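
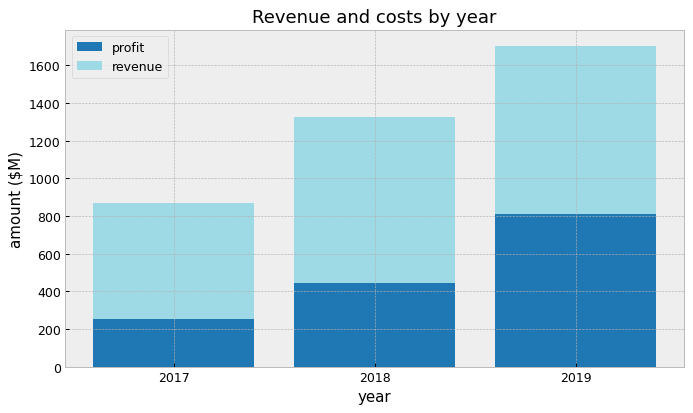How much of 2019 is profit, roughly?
profit top ≈ 800, bottom ≈ 0; segment ≈ 800.

≈ 800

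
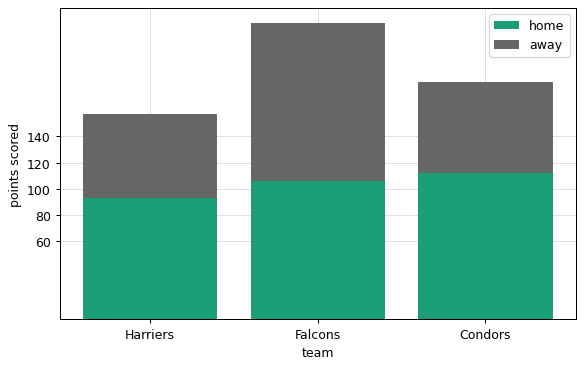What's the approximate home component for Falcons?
home top ≈ 100, bottom ≈ 0; segment ≈ 100.

≈ 100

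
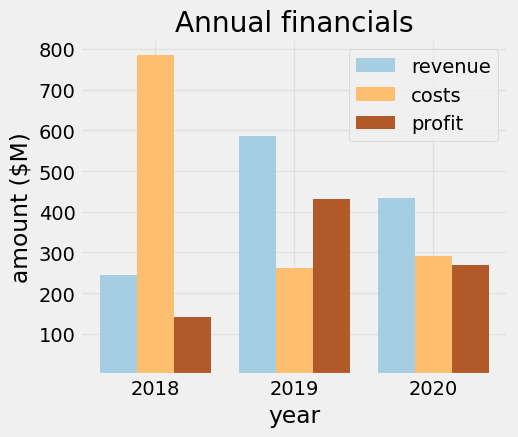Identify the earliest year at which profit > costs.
2018: profit ≈ 100 vs costs ≈ 800 (not yet); 2019: profit ≈ 400 vs costs ≈ 300 (first crossover).

2019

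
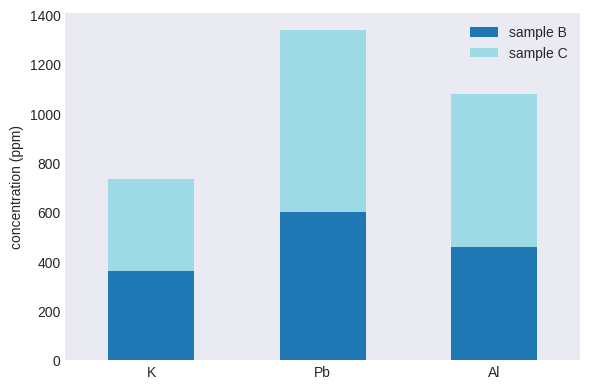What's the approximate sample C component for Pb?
sample C top ≈ 1400, bottom ≈ 600; segment ≈ 800.

≈ 800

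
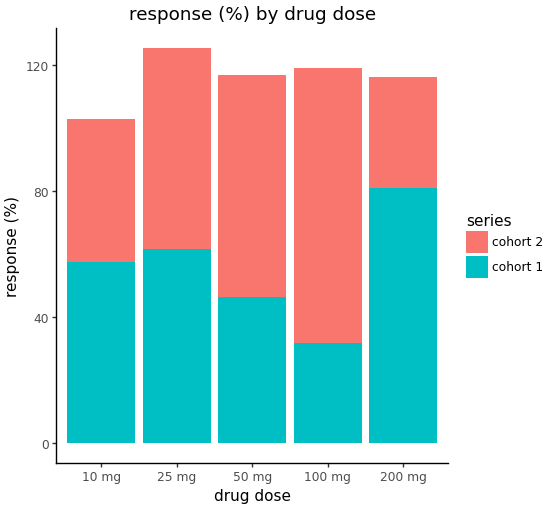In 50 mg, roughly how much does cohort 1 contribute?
≈ 40

cohort 1 top ≈ 40, bottom ≈ 0; segment ≈ 40.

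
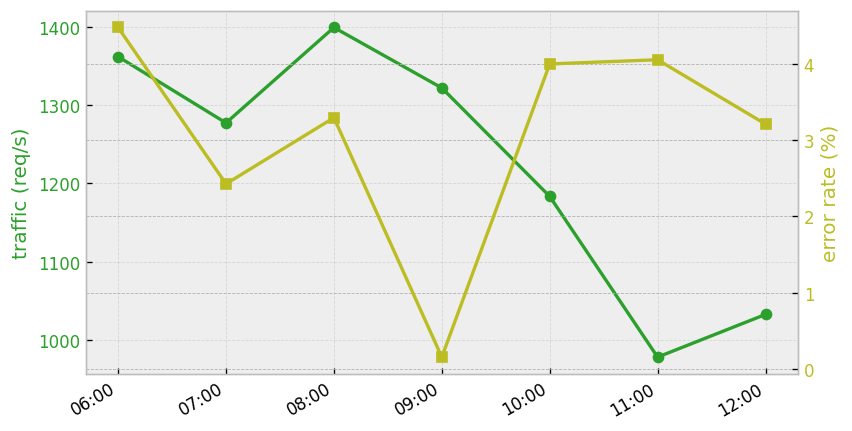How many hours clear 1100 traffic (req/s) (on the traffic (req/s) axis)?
5

Above 1100: 06:00, 07:00, 08:00, 09:00, 10:00.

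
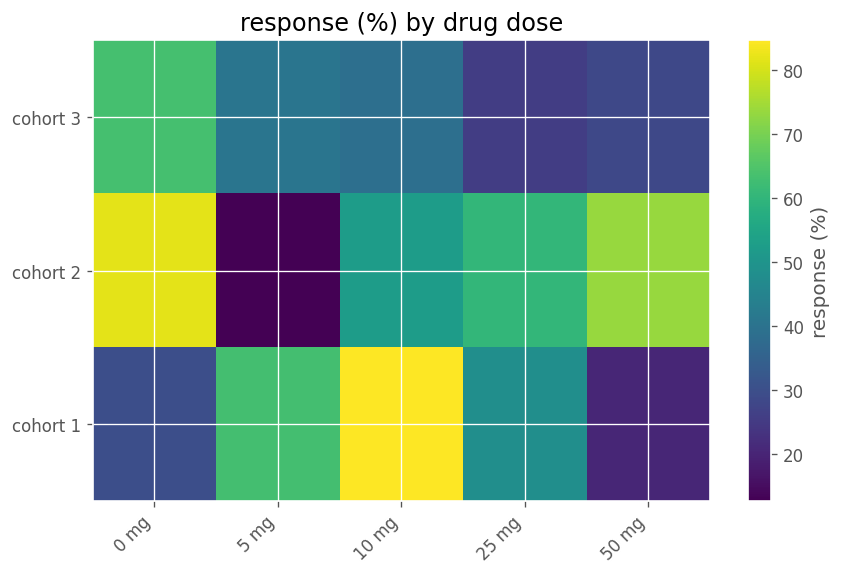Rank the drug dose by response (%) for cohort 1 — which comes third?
25 mg

Top 4 for cohort 1: 10 mg ≈ 80, 5 mg ≈ 60, 25 mg ≈ 50, 0 mg ≈ 30.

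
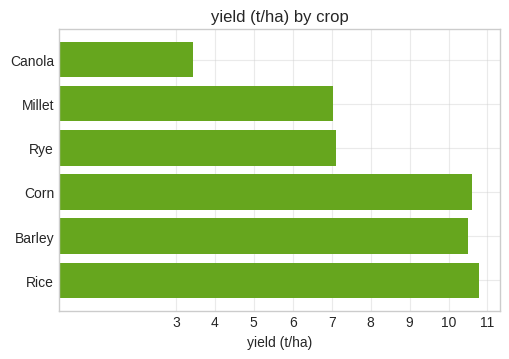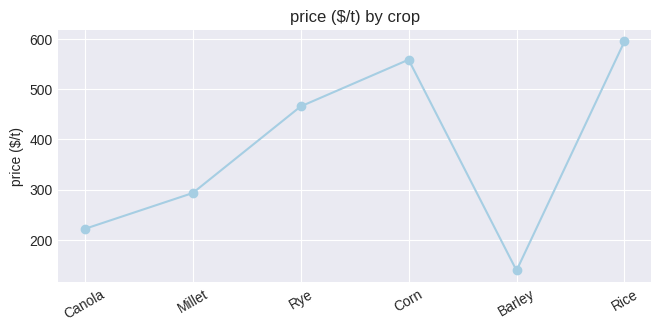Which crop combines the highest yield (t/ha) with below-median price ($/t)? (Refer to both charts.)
Barley

Chart 2 median price ($/t) ≈ 400; below-median crops: Canola, Millet, Barley. Among those, Barley has the highest yield (t/ha) (≈ 11).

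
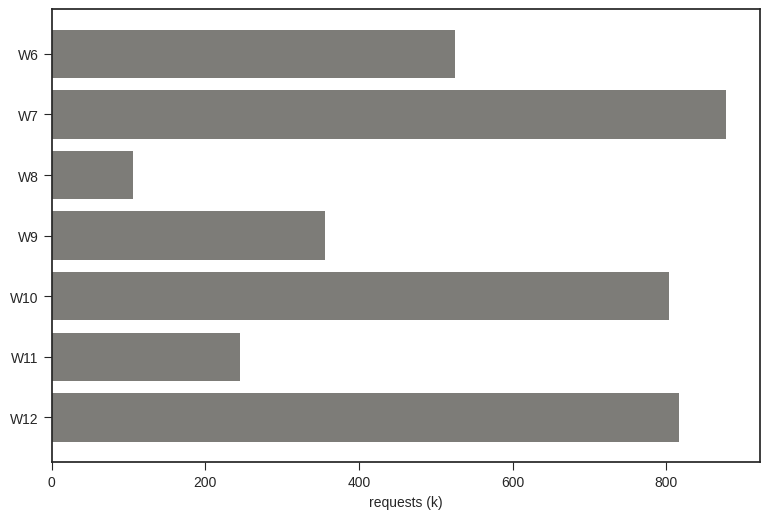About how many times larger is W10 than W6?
≈ 1.6×

W10 ≈ 800, W6 ≈ 500; 800/500 ≈ 1.6.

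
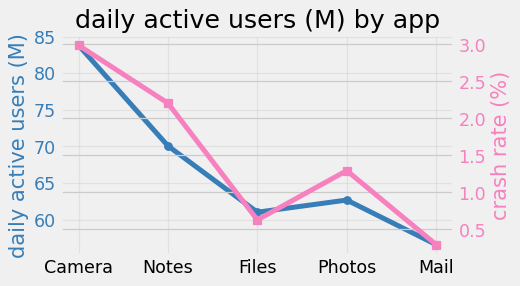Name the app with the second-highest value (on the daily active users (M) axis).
Notes

Top 3 (on the daily active users (M) axis): Camera ≈ 85, Notes ≈ 70, Photos ≈ 65.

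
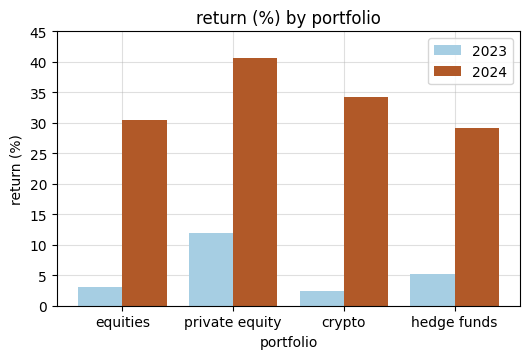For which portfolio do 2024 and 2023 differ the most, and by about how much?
crypto: 2024 ≈ 35, 2023 ≈ 0 → gap ≈ 35. Next-largest (private equity) is only ≈ 30.

crypto, ≈ 35 %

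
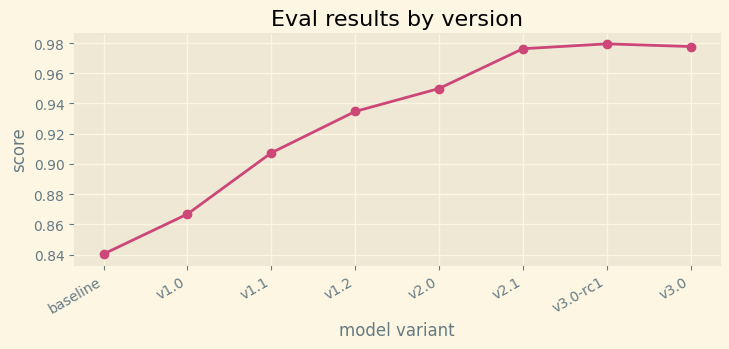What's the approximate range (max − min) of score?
Max v3.0-rc1 ≈ 0.98, min baseline ≈ 0.84; range ≈ 0.14.

≈ 0.14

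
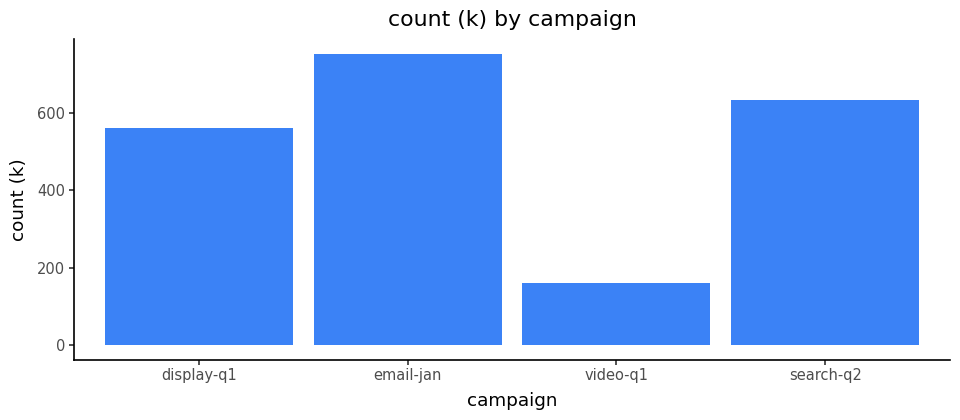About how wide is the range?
Max email-jan ≈ 800, min video-q1 ≈ 200; range ≈ 600.

≈ 600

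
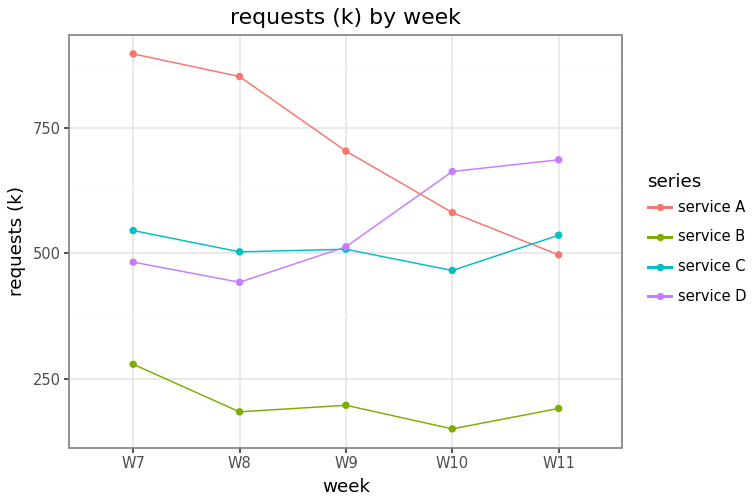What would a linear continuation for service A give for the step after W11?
≈ 400

Last three: 700, 600, 500 → slope ≈ -100/step → next ≈ 400.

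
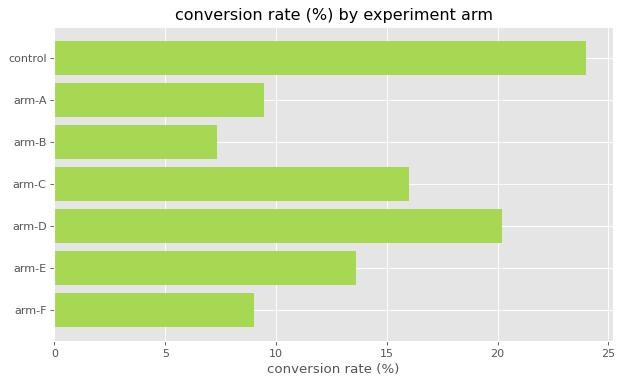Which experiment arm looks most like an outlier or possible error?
control ≈ 24; the rest sit between ≈ 8 and ≈ 20.

control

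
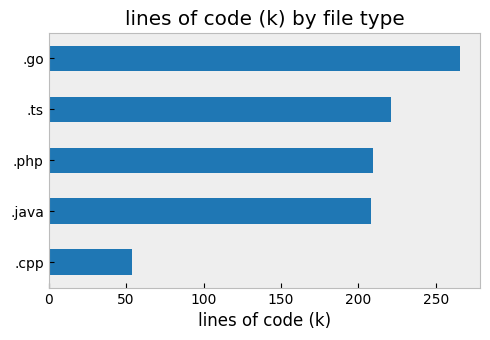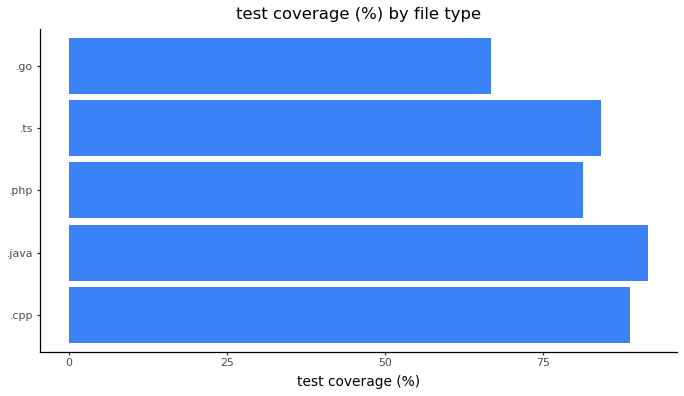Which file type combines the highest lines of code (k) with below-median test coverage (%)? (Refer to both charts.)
Chart 2 median test coverage (%) ≈ 80; below-median file types: .php, .go. Among those, .go has the highest lines of code (k) (≈ 275).

.go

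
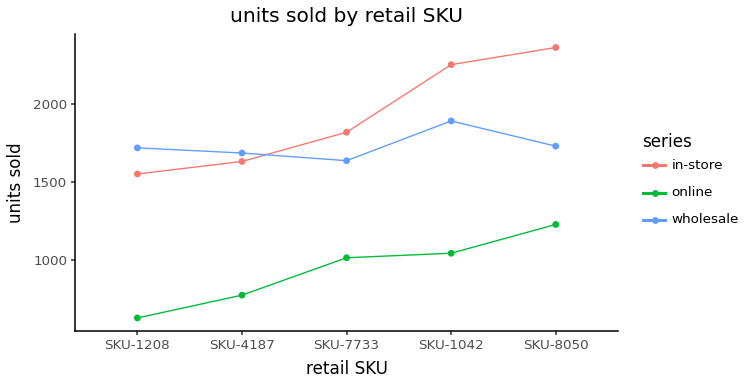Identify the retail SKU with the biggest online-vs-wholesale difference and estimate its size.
SKU-1208: online ≈ 600, wholesale ≈ 1800 → gap ≈ 1200. Next-largest (SKU-4187) is only ≈ 800.

SKU-1208, ≈ 1200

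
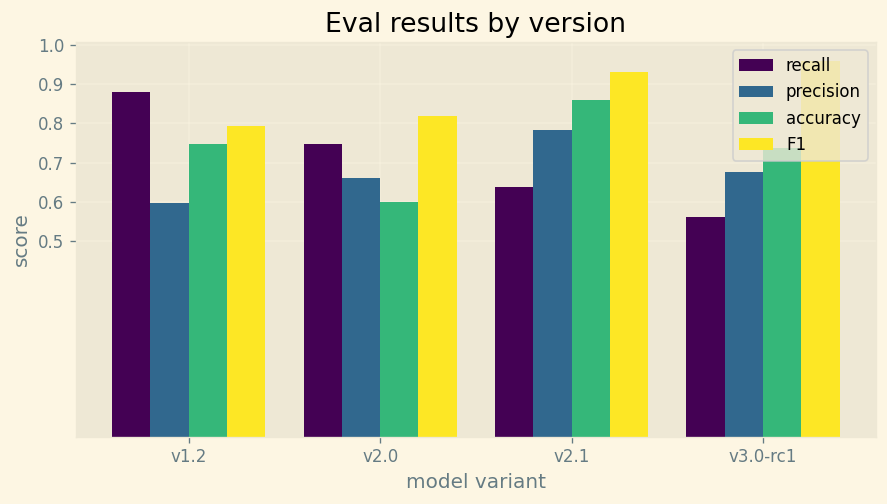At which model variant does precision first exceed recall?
v2.1

v2.0: precision ≈ 0.7 vs recall ≈ 0.7 (not yet); v2.1: precision ≈ 0.8 vs recall ≈ 0.6 (first crossover).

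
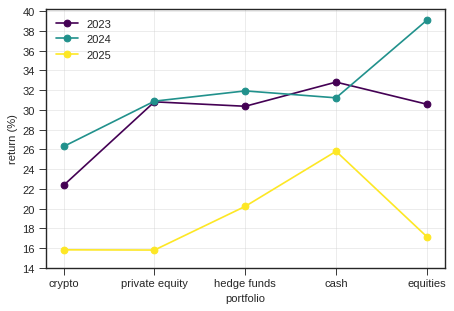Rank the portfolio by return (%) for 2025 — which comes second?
hedge funds

Top 3 for 2025: cash ≈ 26, hedge funds ≈ 20, equities ≈ 18.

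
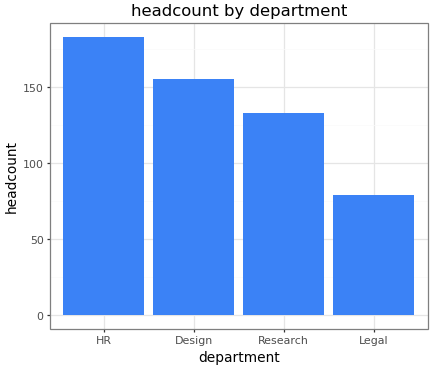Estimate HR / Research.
HR ≈ 180, Research ≈ 140; 180/140 ≈ 1.29.

≈ 1.29×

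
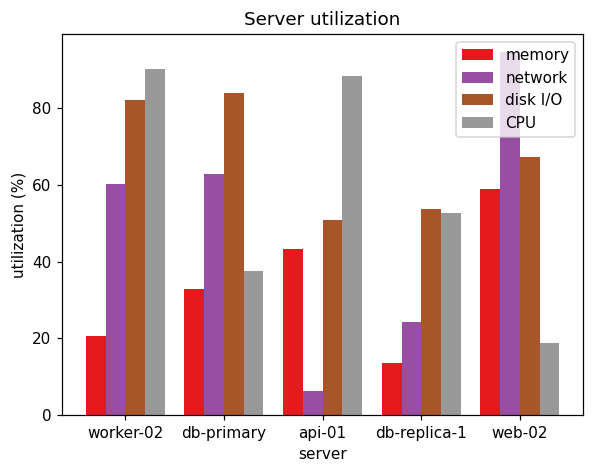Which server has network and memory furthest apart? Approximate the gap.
worker-02, ≈ 40 %

worker-02: network ≈ 60, memory ≈ 20 → gap ≈ 40. Next-largest (api-01) is only ≈ 30.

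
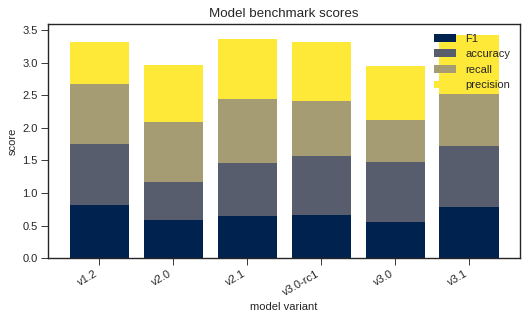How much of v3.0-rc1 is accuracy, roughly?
≈ 1.0

accuracy top ≈ 1.5, bottom ≈ 0.5; segment ≈ 1.0.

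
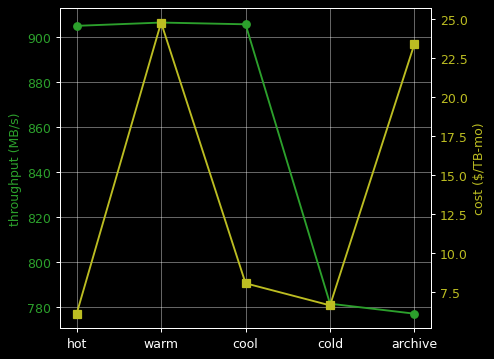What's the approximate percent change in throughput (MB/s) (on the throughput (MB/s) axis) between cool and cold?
cool ≈ 900, cold ≈ 780; (780 − 900) / 900 ≈ -13.3%.

≈ -13.3%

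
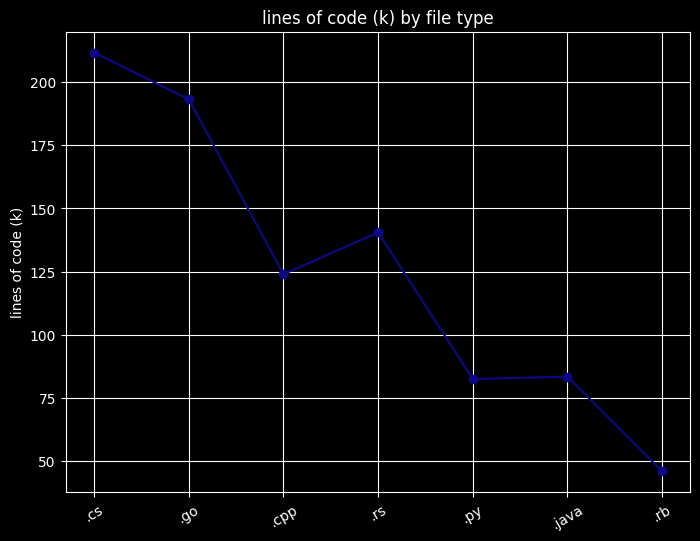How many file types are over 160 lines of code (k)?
Above 160: .cs, .go.

2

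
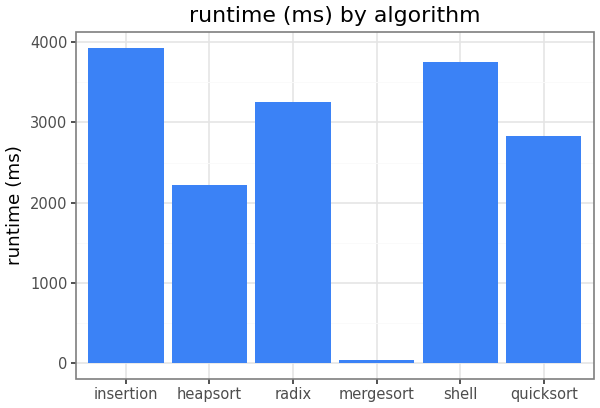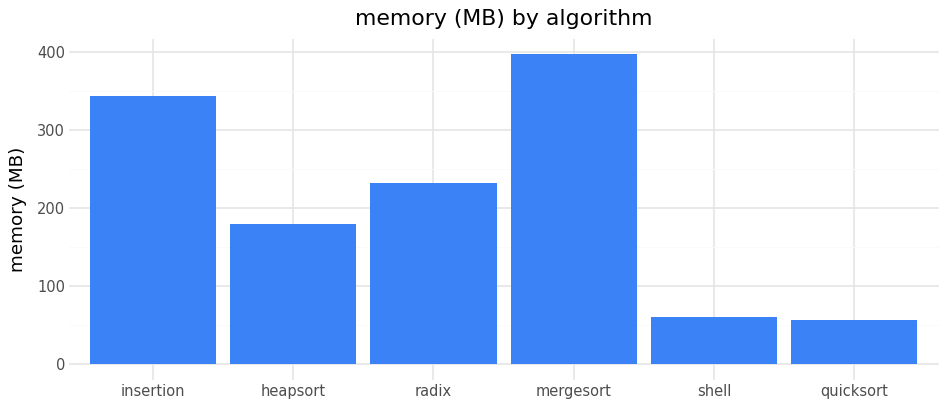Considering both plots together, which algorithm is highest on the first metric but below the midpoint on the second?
shell

Chart 2 median memory (MB) ≈ 200; below-median algorithms: heapsort, shell, quicksort. Among those, shell has the highest runtime (ms) (≈ 4000).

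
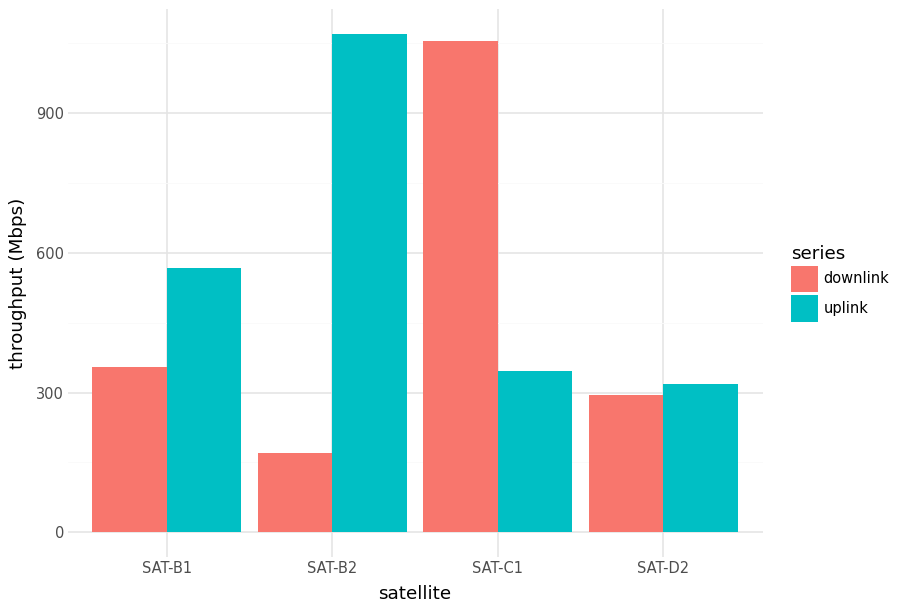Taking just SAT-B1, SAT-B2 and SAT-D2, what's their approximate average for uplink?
≈ 667

(600 + 1100 + 300) / 3 ≈ 667.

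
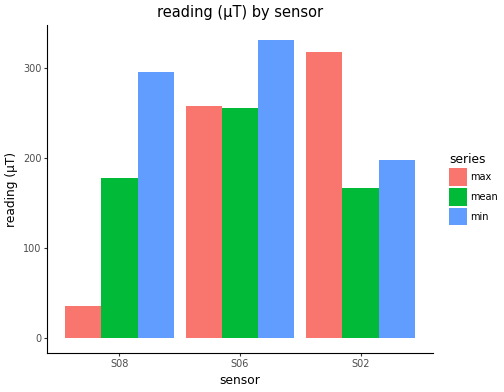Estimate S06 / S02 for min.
S06 ≈ 350, S02 ≈ 200; 350/200 ≈ 1.75.

≈ 1.75×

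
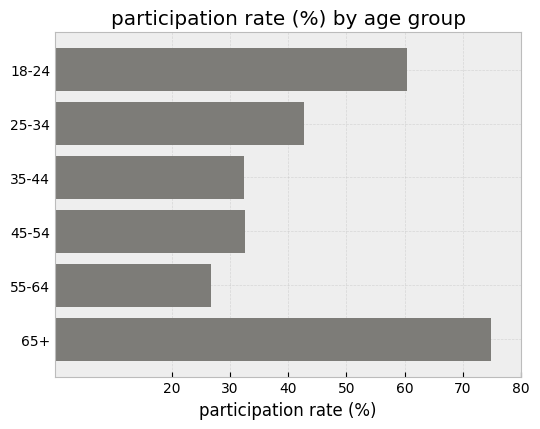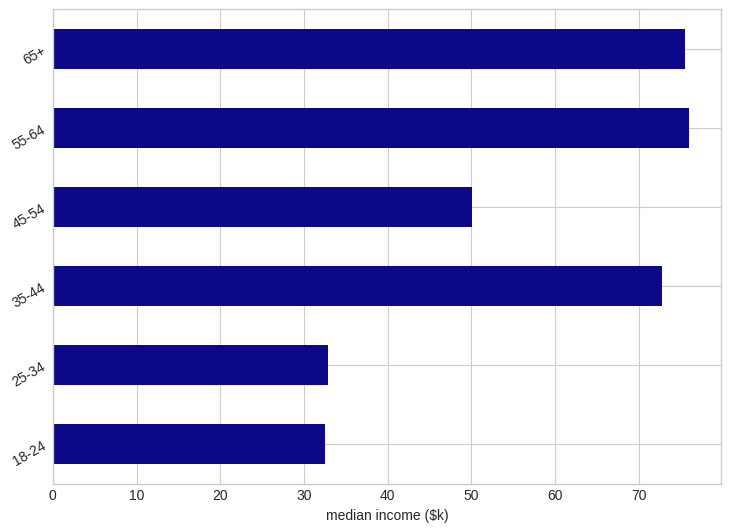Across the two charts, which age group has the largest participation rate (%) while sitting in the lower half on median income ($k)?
Chart 2 median median income ($k) ≈ 60; below-median age groups: 18-24, 25-34, 45-54. Among those, 18-24 has the highest participation rate (%) (≈ 60).

18-24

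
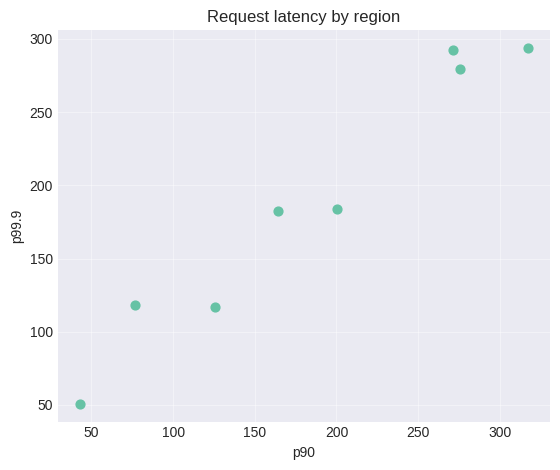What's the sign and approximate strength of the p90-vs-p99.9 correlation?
Points are positively correlated; strong (|r| ≈ 1.0).

positive, strong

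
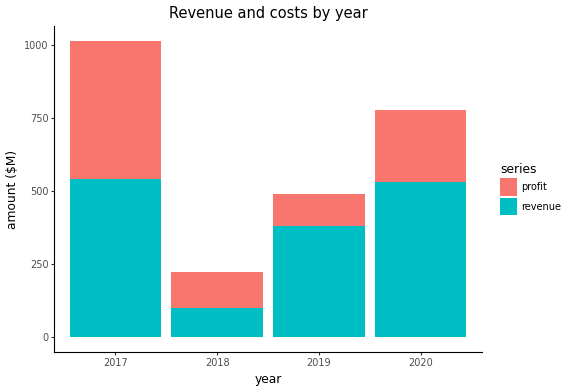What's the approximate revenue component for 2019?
≈ 400

revenue top ≈ 400, bottom ≈ 0; segment ≈ 400.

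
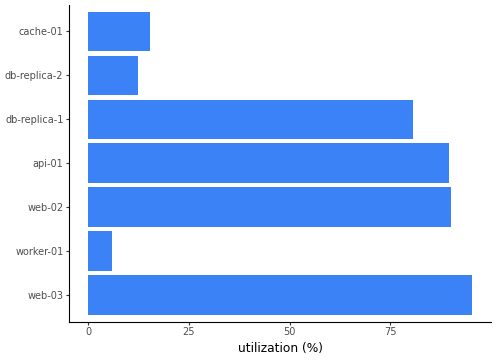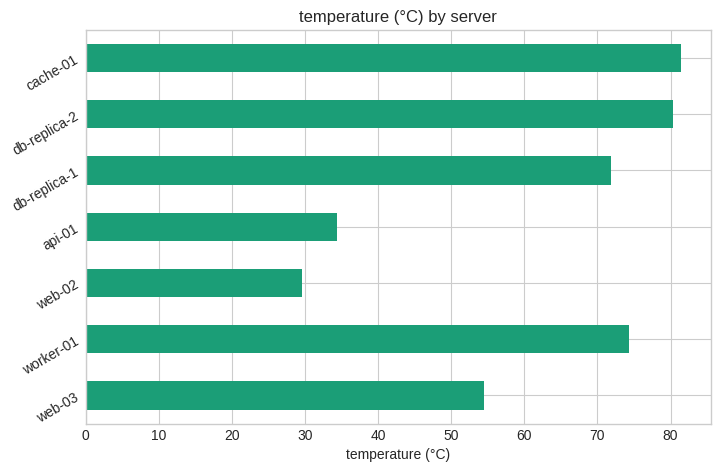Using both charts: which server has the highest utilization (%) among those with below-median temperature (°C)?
web-03

Chart 2 median temperature (°C) ≈ 70; below-median servers: web-03, web-02, api-01. Among those, web-03 has the highest utilization (%) (≈ 100).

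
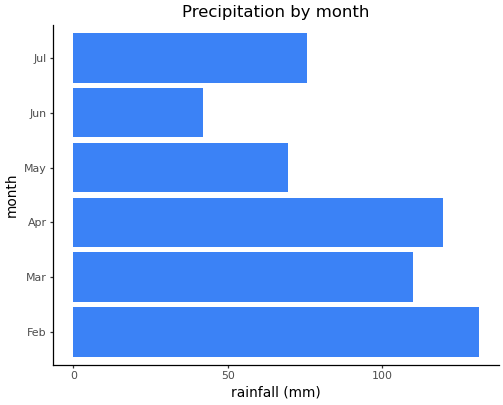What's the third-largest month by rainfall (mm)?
Top 4: Feb ≈ 140, Apr ≈ 120, Mar ≈ 100, Jul ≈ 80.

Mar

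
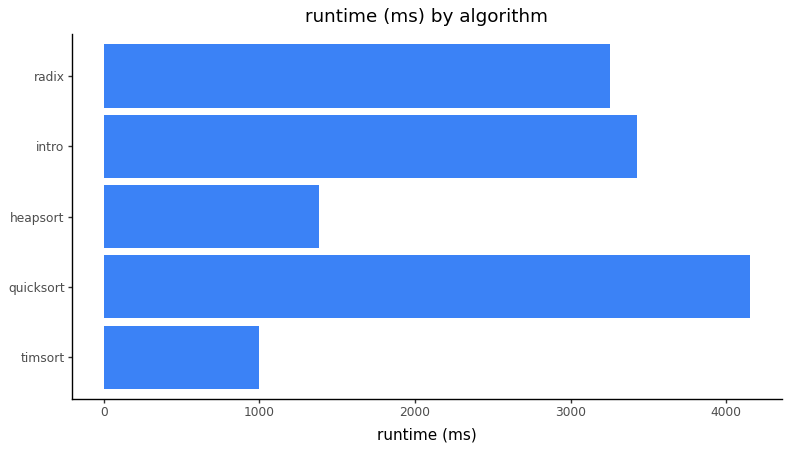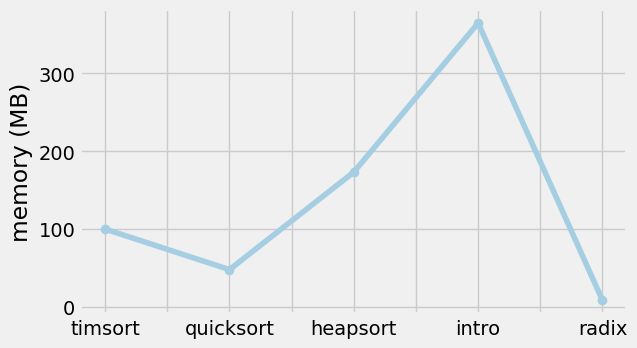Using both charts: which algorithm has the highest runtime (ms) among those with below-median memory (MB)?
quicksort

Chart 2 median memory (MB) ≈ 100; below-median algorithms: quicksort, radix. Among those, quicksort has the highest runtime (ms) (≈ 4000).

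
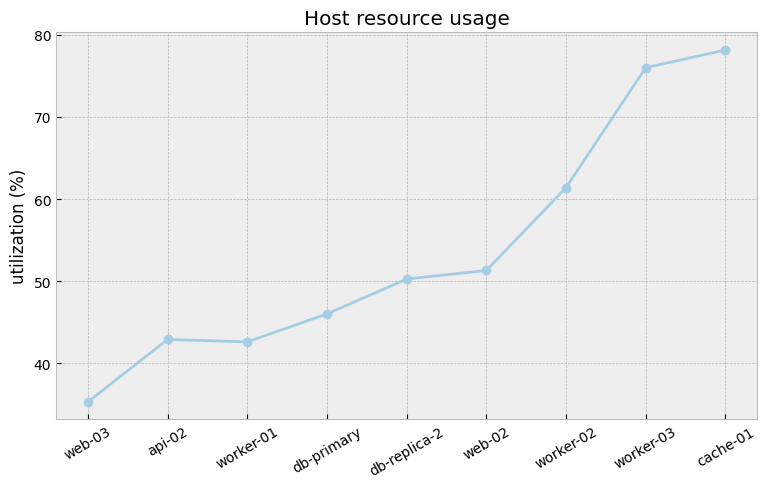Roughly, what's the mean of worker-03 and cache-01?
(75 + 80) / 2 ≈ 78.

≈ 78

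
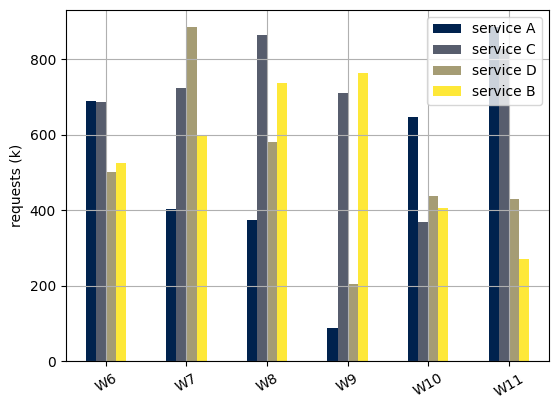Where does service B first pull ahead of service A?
W7

W6: service B ≈ 500 vs service A ≈ 700 (not yet); W7: service B ≈ 600 vs service A ≈ 400 (first crossover).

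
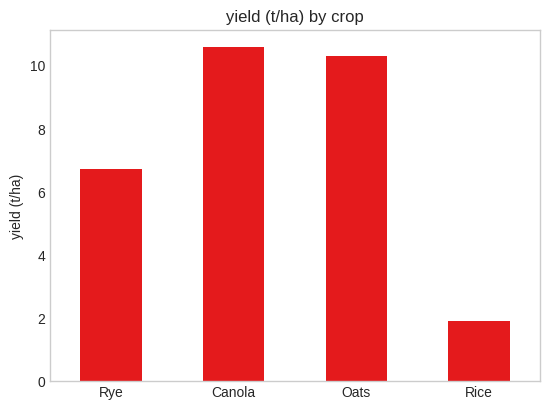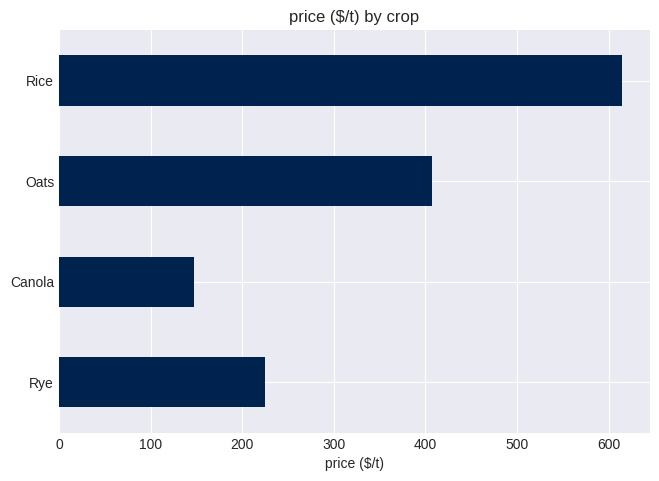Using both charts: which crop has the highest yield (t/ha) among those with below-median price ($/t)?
Canola

Chart 2 median price ($/t) ≈ 300; below-median crops: Rye, Canola. Among those, Canola has the highest yield (t/ha) (≈ 11).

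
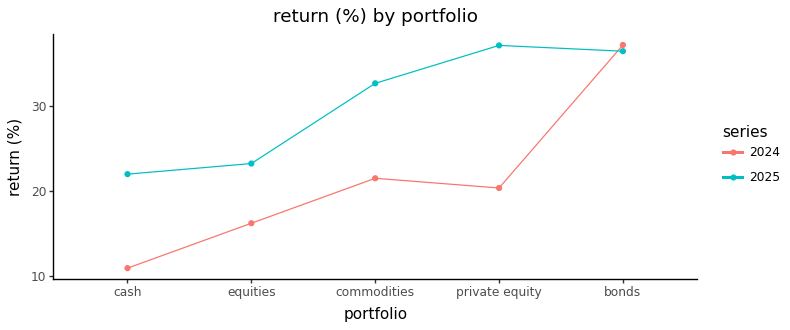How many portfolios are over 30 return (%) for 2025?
Above 30: commodities, private equity, bonds.

3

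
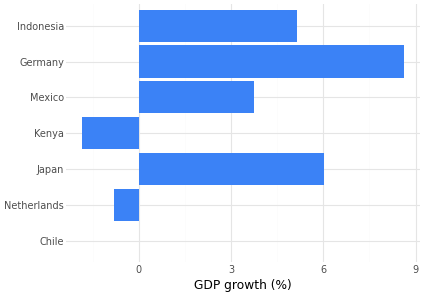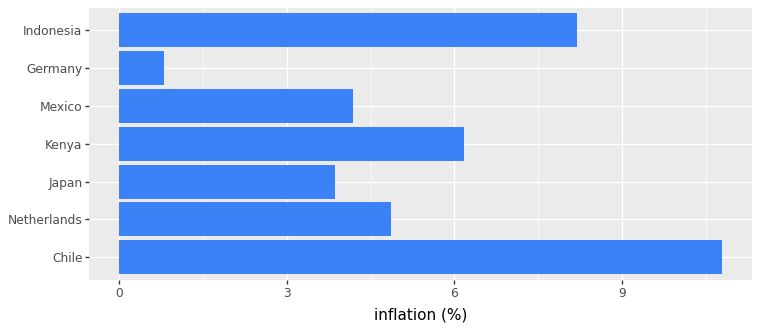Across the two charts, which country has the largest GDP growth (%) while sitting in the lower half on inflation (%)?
Chart 2 median inflation (%) ≈ 5; below-median countries: Japan, Mexico, Germany. Among those, Germany has the highest GDP growth (%) (≈ 9).

Germany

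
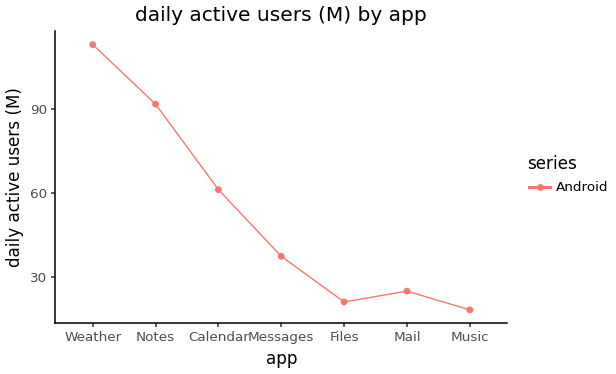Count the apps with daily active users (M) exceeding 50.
3

Above 50: Weather, Notes, Calendar.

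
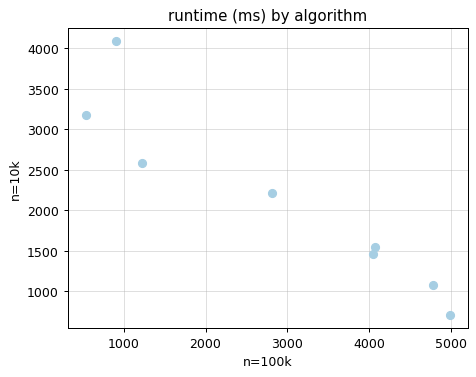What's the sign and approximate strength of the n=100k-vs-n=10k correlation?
Points are negatively correlated; strong (|r| ≈ 0.9).

negative, strong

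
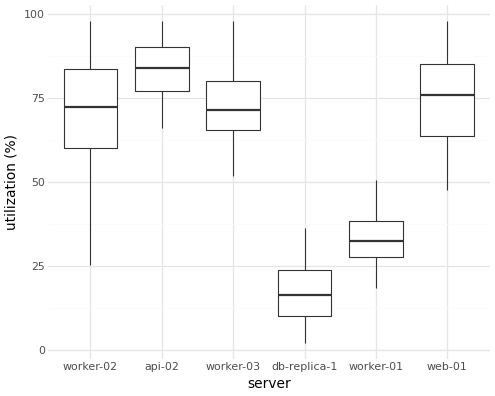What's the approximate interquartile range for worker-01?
Q3 ≈ 40, Q1 ≈ 30; IQR ≈ 10.

≈ 10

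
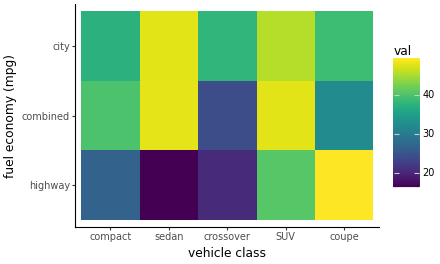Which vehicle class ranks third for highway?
compact

Top 4 for highway: coupe ≈ 50, SUV ≈ 40, compact ≈ 25, crossover ≈ 20.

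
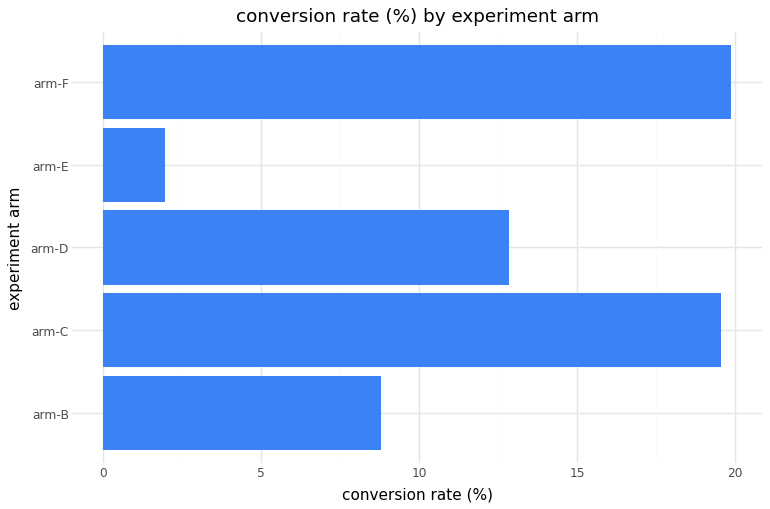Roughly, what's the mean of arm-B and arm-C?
(8 + 20) / 2 ≈ 14.

≈ 14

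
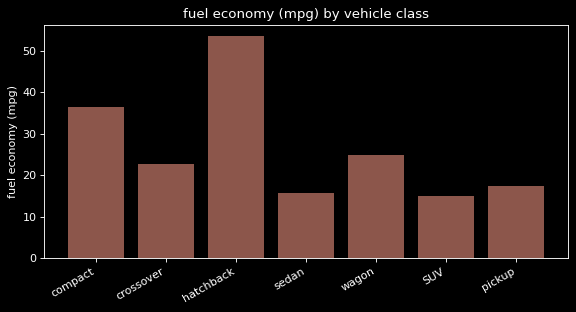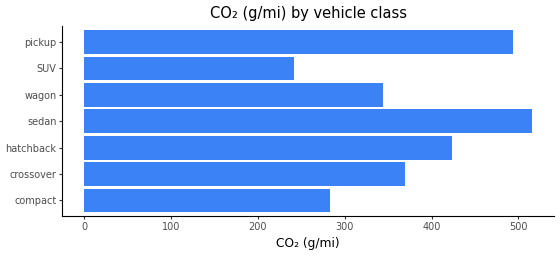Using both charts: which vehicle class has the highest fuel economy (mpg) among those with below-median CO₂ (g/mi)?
compact

Chart 2 median CO₂ (g/mi) ≈ 350; below-median vehicle classes: compact, wagon, SUV. Among those, compact has the highest fuel economy (mpg) (≈ 35).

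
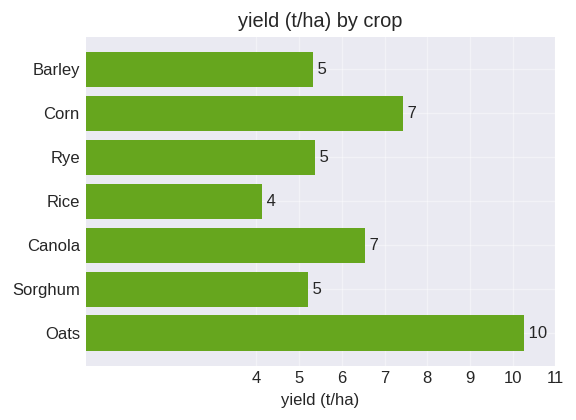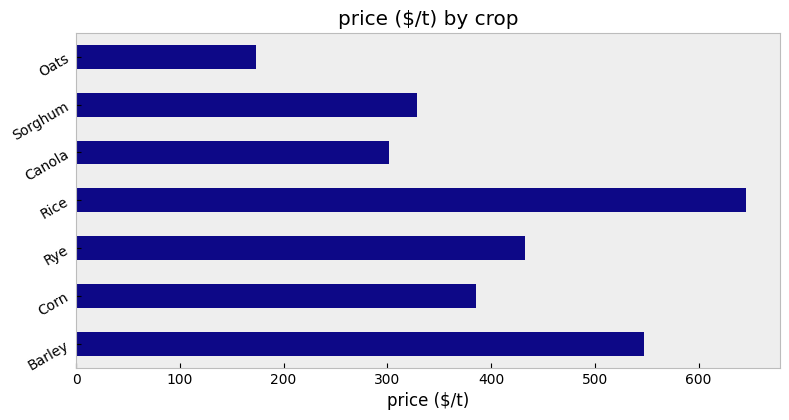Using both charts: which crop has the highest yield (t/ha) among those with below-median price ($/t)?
Oats

Chart 2 median price ($/t) ≈ 400; below-median crops: Canola, Sorghum, Oats. Among those, Oats has the highest yield (t/ha) (≈ 10).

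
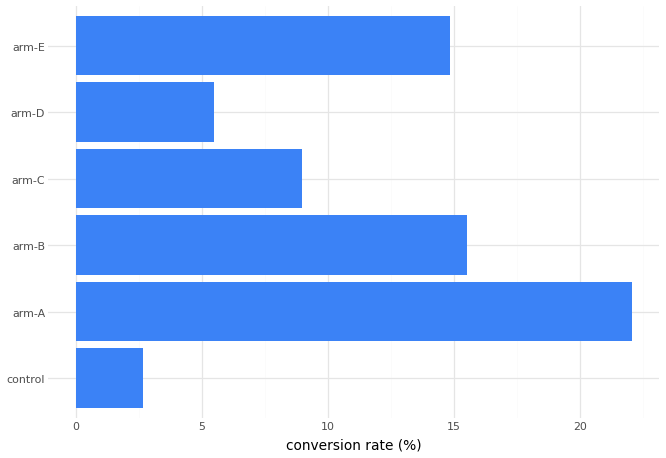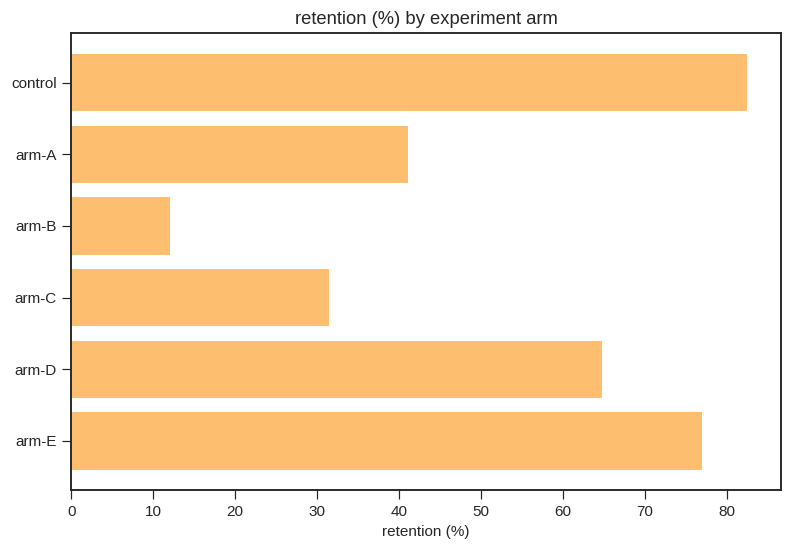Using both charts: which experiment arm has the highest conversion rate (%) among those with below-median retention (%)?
Chart 2 median retention (%) ≈ 50; below-median experiment arms: arm-A, arm-B, arm-C. Among those, arm-A has the highest conversion rate (%) (≈ 20).

arm-A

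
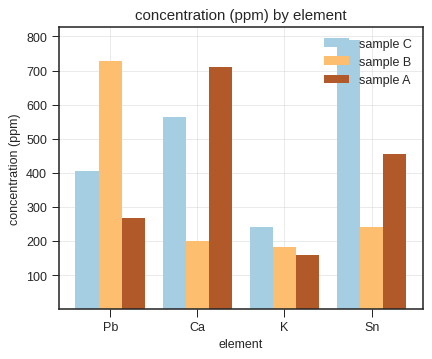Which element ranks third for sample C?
Pb

Top 4 for sample C: Sn ≈ 800, Ca ≈ 600, Pb ≈ 400, K ≈ 200.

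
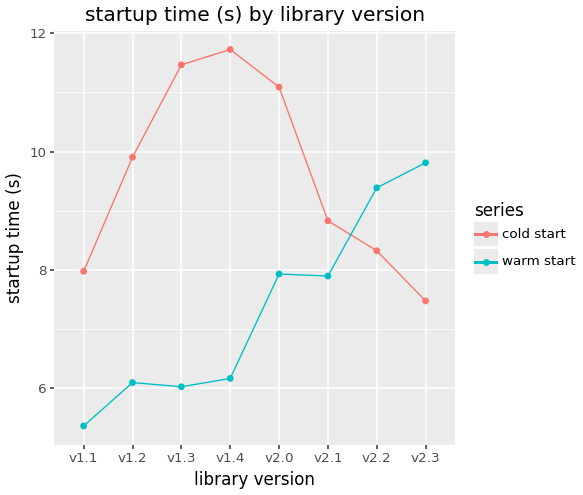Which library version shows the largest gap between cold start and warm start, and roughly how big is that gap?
v1.4, ≈ 6 s

v1.4: cold start ≈ 12, warm start ≈ 6 → gap ≈ 6. Next-largest (v1.3) is only ≈ 5.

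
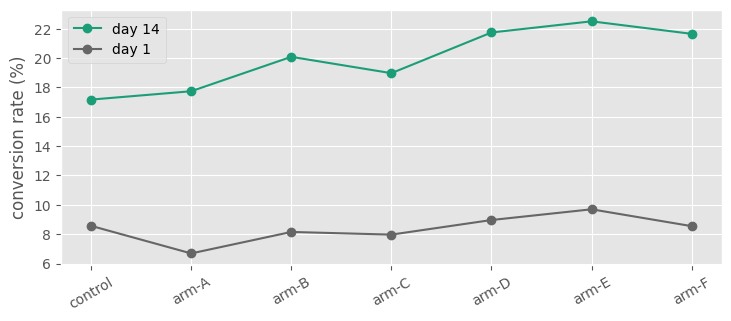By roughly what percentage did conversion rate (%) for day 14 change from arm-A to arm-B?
arm-A ≈ 18, arm-B ≈ 20; (20 − 18) / 18 ≈ +11.1%.

≈ +11.1%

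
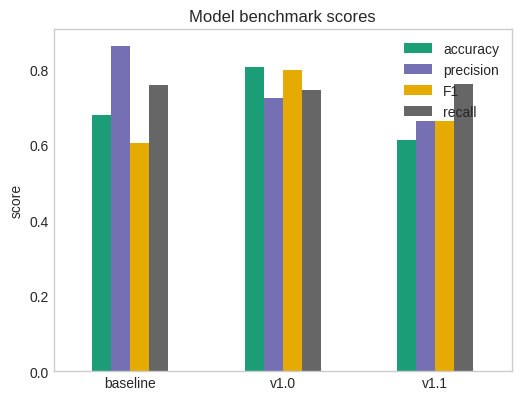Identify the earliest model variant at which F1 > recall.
baseline: F1 ≈ 0.6 vs recall ≈ 0.8 (not yet); v1.0: F1 ≈ 0.8 vs recall ≈ 0.7 (first crossover).

v1.0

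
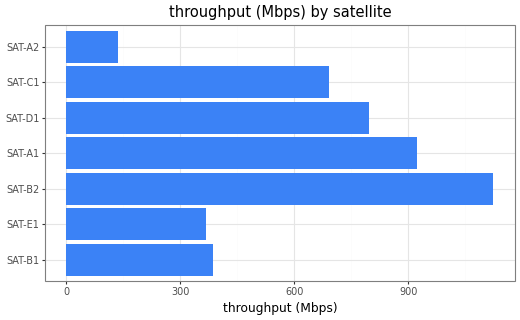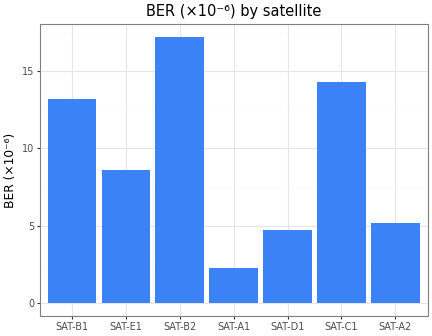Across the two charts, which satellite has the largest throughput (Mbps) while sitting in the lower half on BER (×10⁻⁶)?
Chart 2 median BER (×10⁻⁶) ≈ 8; below-median satellites: SAT-A1, SAT-D1, SAT-A2. Among those, SAT-A1 has the highest throughput (Mbps) (≈ 1000).

SAT-A1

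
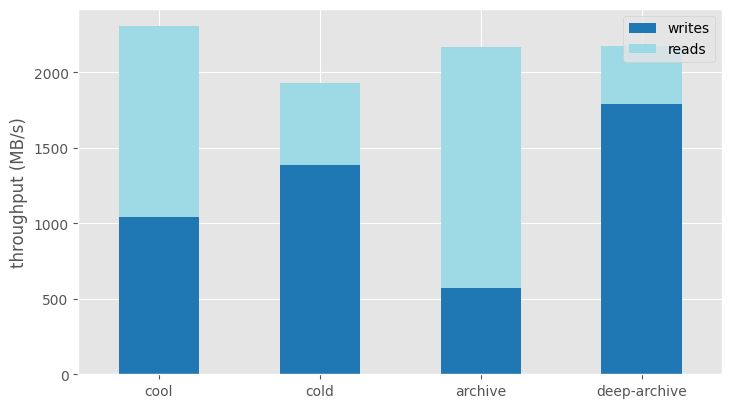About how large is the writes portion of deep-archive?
≈ 1800

writes top ≈ 1800, bottom ≈ 0; segment ≈ 1800.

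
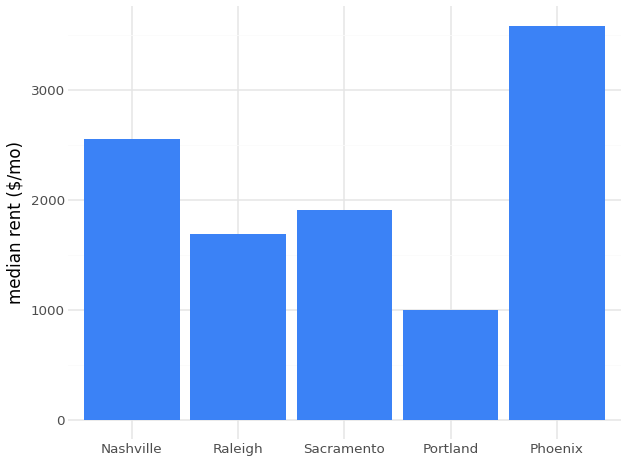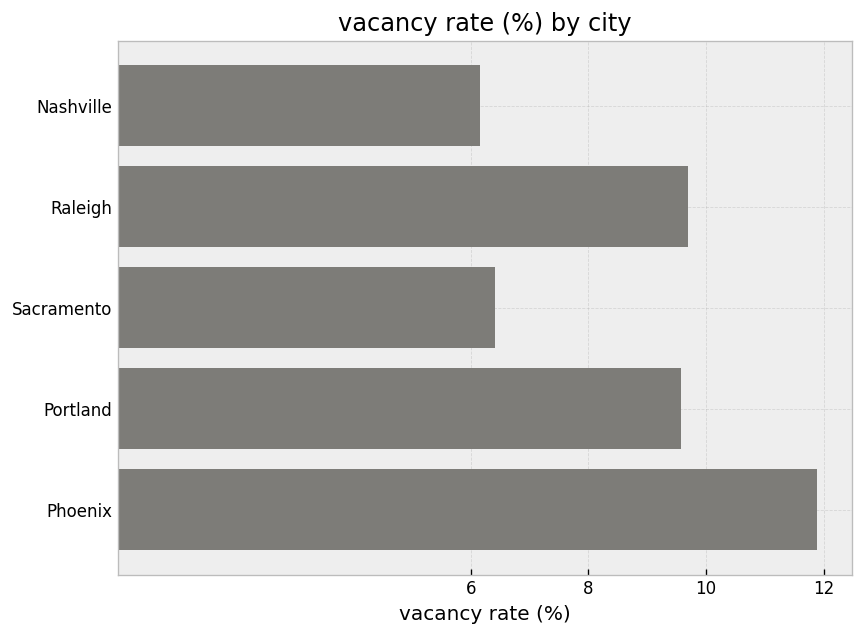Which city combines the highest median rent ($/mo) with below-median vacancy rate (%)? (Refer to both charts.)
Nashville

Chart 2 median vacancy rate (%) ≈ 10; below-median cities: Nashville, Sacramento. Among those, Nashville has the highest median rent ($/mo) (≈ 2500).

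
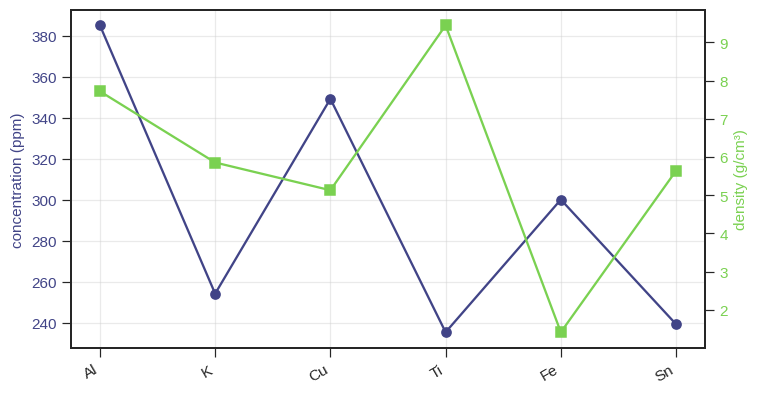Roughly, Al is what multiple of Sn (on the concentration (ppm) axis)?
≈ 1.58×

Al ≈ 380, Sn ≈ 240; 380/240 ≈ 1.58.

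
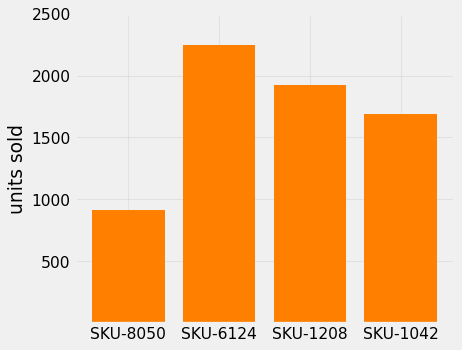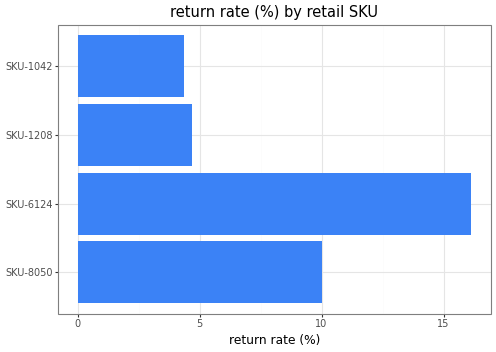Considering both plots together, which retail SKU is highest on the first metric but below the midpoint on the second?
SKU-1208

Chart 2 median return rate (%) ≈ 8; below-median retail SKUs: SKU-1208, SKU-1042. Among those, SKU-1208 has the highest units sold (≈ 2000).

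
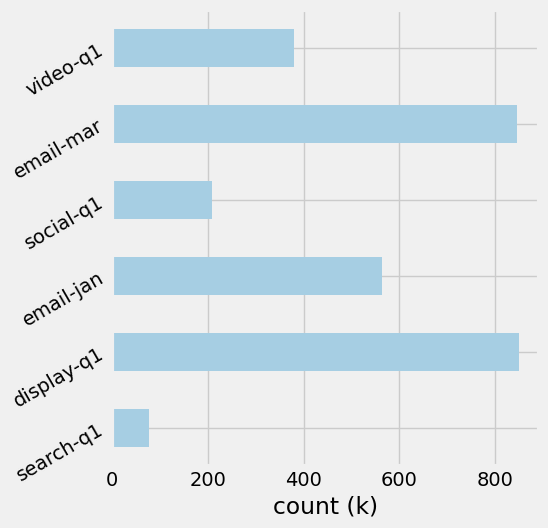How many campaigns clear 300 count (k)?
Above 300: display-q1, email-jan, email-mar, video-q1.

4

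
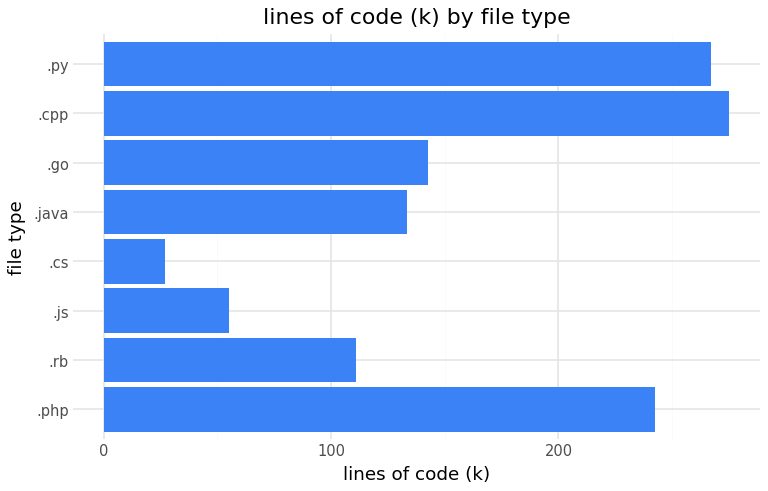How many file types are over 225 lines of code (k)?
3

Above 225: .php, .cpp, .py.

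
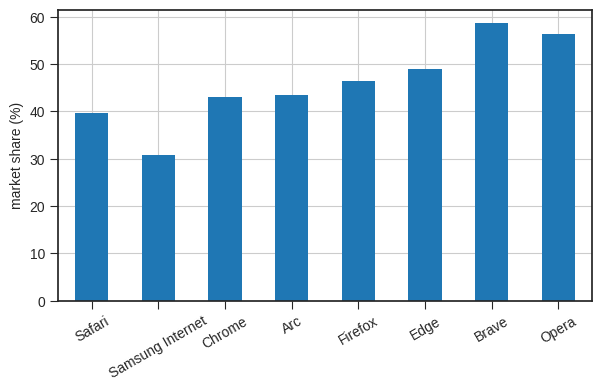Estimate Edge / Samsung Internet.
Edge ≈ 50, Samsung Internet ≈ 30; 50/30 ≈ 1.67.

≈ 1.67×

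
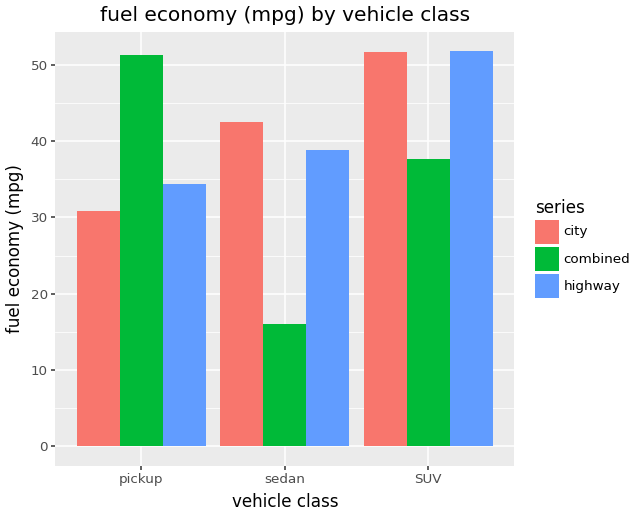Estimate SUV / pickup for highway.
SUV ≈ 50, pickup ≈ 35; 50/35 ≈ 1.43.

≈ 1.43×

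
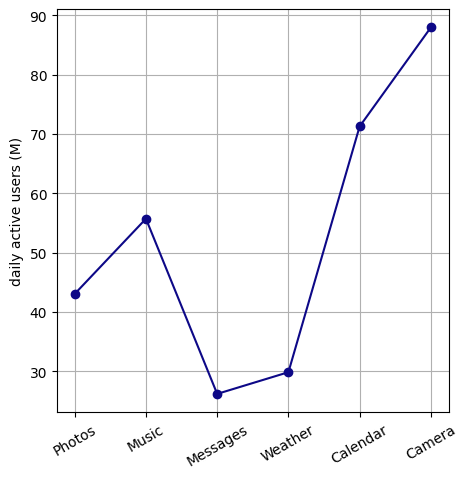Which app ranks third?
Music

Top 4: Camera ≈ 90, Calendar ≈ 70, Music ≈ 60, Photos ≈ 40.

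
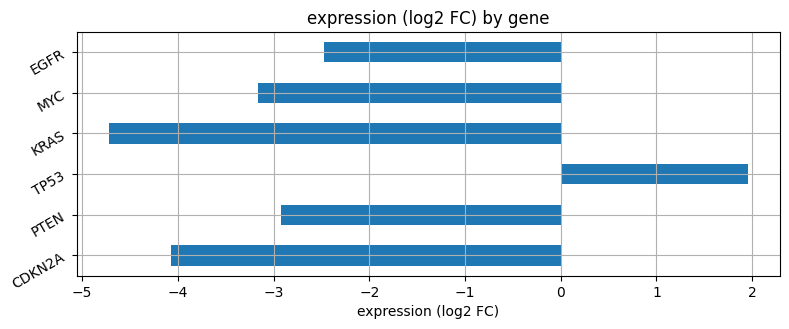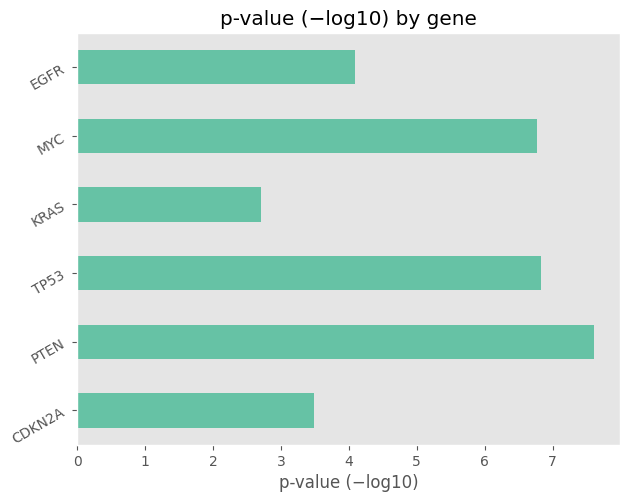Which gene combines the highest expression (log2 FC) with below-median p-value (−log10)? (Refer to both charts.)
EGFR

Chart 2 median p-value (−log10) ≈ 5; below-median genes: CDKN2A, KRAS, EGFR. Among those, EGFR has the highest expression (log2 FC) (≈ -2.4).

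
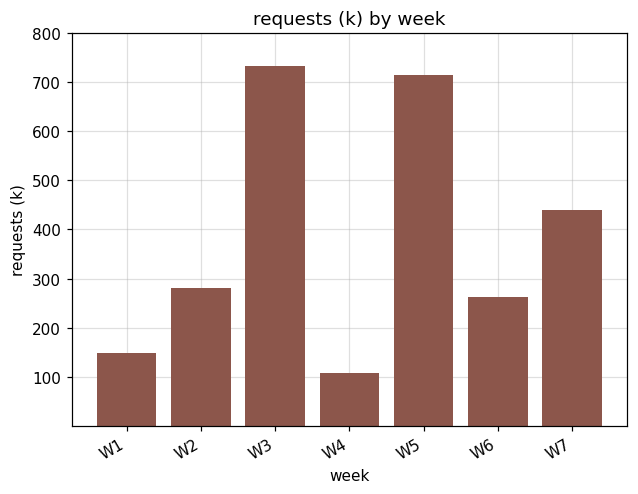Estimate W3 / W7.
≈ 1.75×

W3 ≈ 700, W7 ≈ 400; 700/400 ≈ 1.75.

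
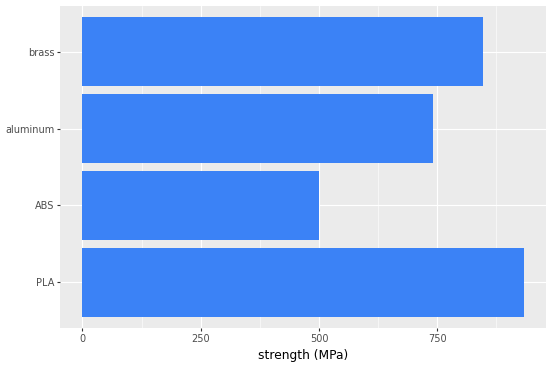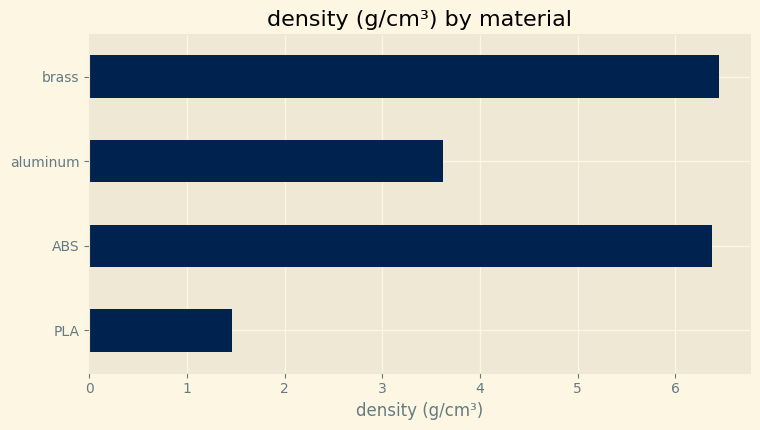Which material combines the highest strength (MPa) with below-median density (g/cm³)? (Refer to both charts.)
PLA

Chart 2 median density (g/cm³) ≈ 5; below-median materials: PLA, aluminum. Among those, PLA has the highest strength (MPa) (≈ 900).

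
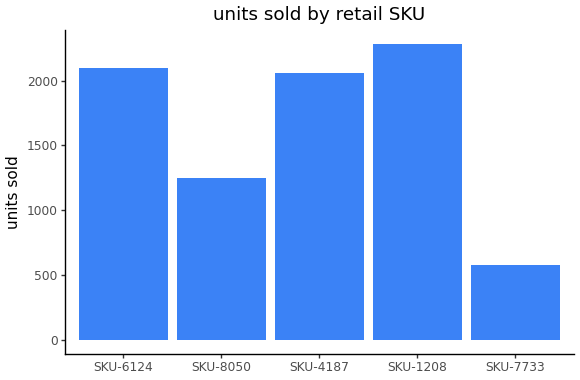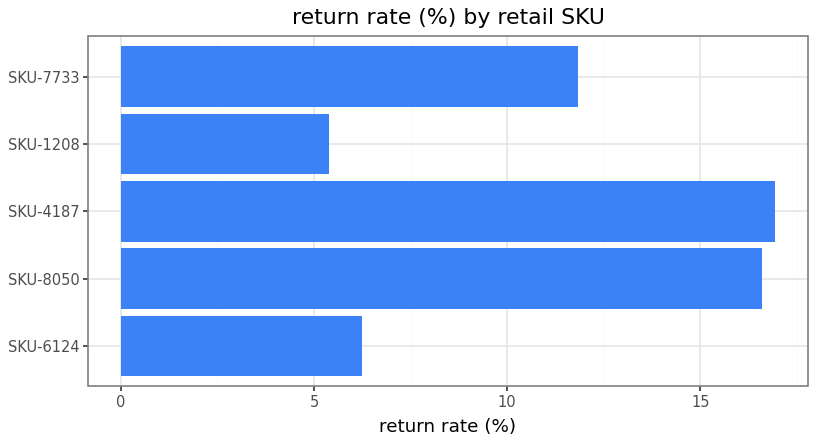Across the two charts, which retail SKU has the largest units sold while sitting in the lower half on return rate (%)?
Chart 2 median return rate (%) ≈ 12; below-median retail SKUs: SKU-6124, SKU-1208. Among those, SKU-1208 has the highest units sold (≈ 2500).

SKU-1208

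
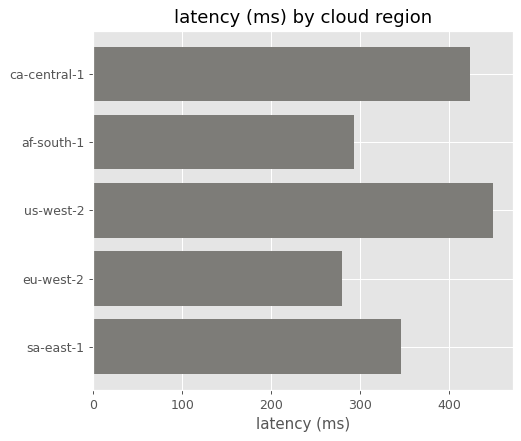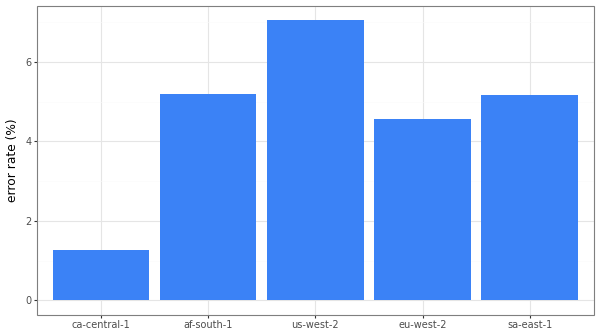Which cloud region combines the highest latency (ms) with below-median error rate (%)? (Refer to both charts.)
Chart 2 median error rate (%) ≈ 5; below-median cloud regions: ca-central-1, eu-west-2. Among those, ca-central-1 has the highest latency (ms) (≈ 400).

ca-central-1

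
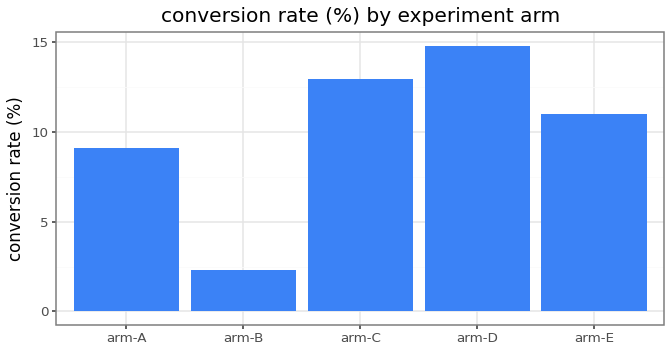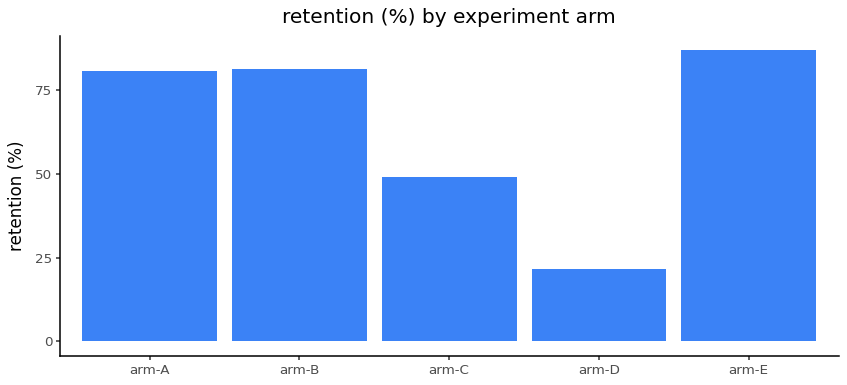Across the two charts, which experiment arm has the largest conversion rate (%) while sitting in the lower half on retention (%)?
arm-D

Chart 2 median retention (%) ≈ 80; below-median experiment arms: arm-C, arm-D. Among those, arm-D has the highest conversion rate (%) (≈ 14).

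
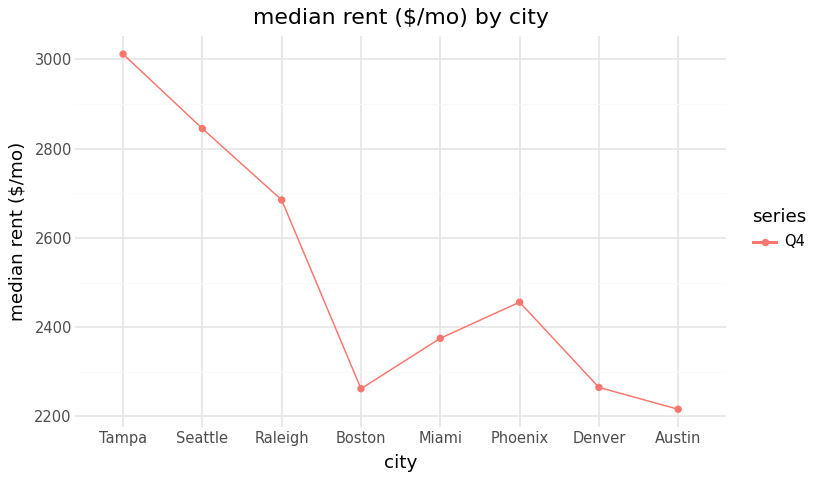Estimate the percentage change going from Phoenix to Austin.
≈ -12%

Phoenix ≈ 2500, Austin ≈ 2200; (2200 − 2500) / 2500 ≈ -12%.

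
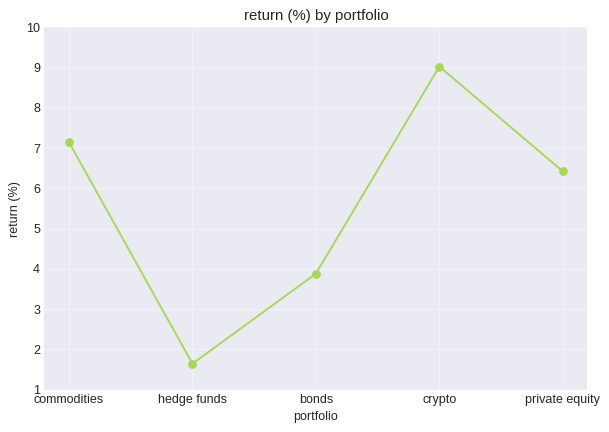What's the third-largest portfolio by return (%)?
private equity

Top 4: crypto ≈ 9, commodities ≈ 7, private equity ≈ 6, bonds ≈ 4.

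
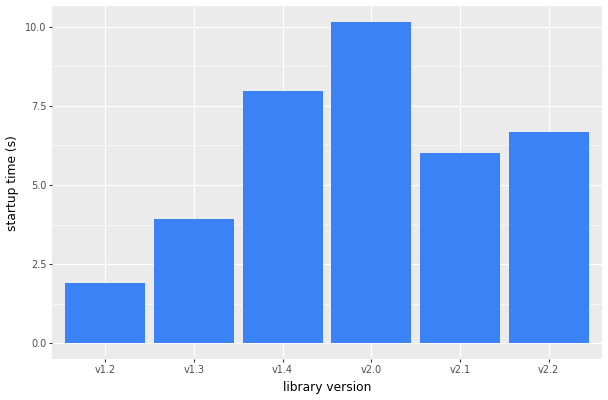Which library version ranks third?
Top 4: v2.0 ≈ 10, v1.4 ≈ 8, v2.2 ≈ 7, v2.1 ≈ 6.

v2.2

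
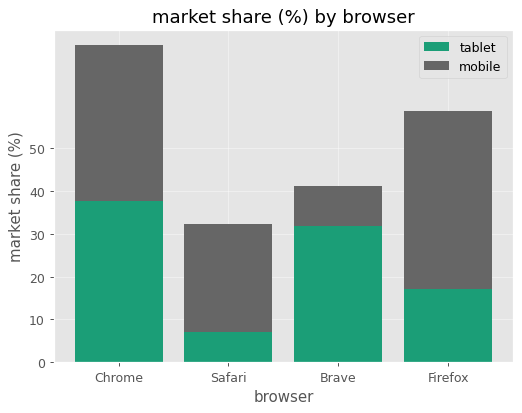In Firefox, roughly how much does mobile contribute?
mobile top ≈ 60, bottom ≈ 20; segment ≈ 40.

≈ 40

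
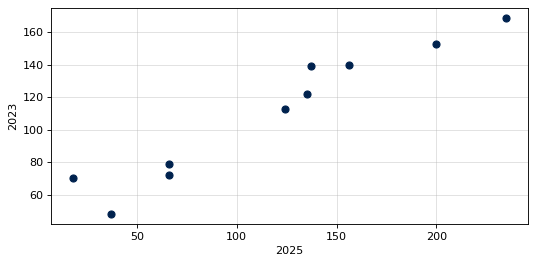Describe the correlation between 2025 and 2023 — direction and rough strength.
Points are positively correlated; strong (|r| ≈ 1.0).

positive, strong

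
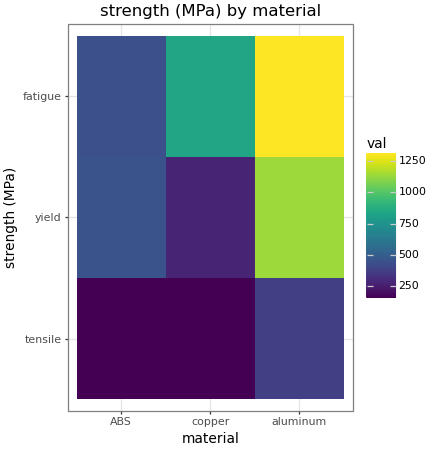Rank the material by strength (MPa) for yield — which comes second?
Top 3 for yield: aluminum ≈ 1100, ABS ≈ 500, copper ≈ 300.

ABS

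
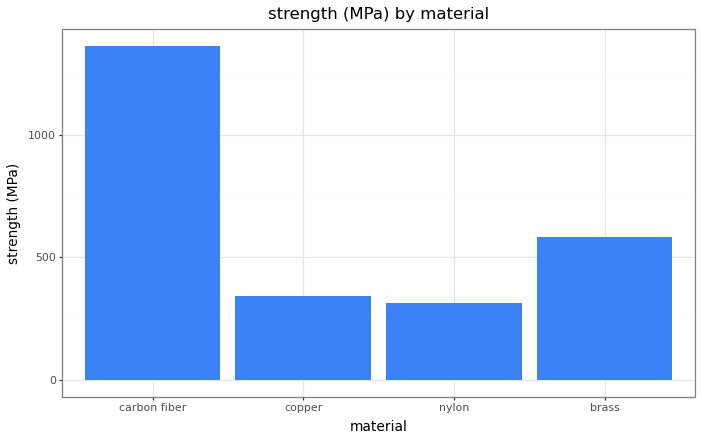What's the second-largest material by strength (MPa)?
Top 3: carbon fiber ≈ 1400, brass ≈ 600, copper ≈ 400.

brass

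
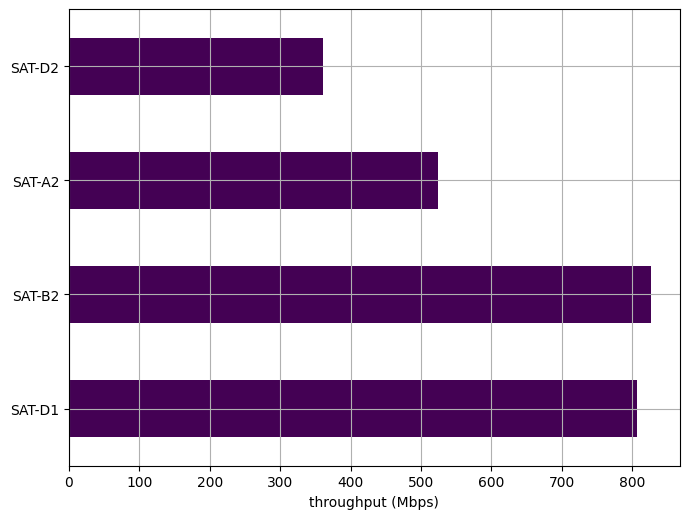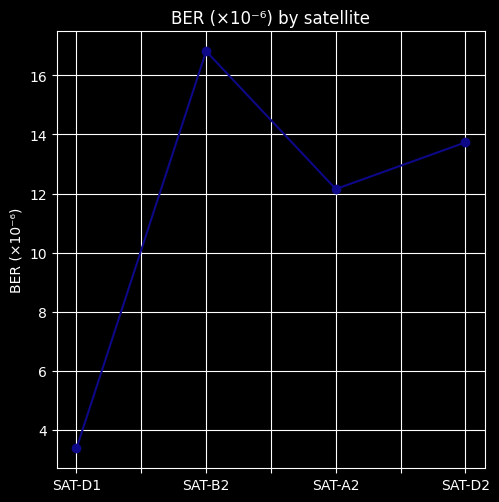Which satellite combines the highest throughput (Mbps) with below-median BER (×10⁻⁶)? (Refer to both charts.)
SAT-D1

Chart 2 median BER (×10⁻⁶) ≈ 12; below-median satellites: SAT-D1, SAT-A2. Among those, SAT-D1 has the highest throughput (Mbps) (≈ 800).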